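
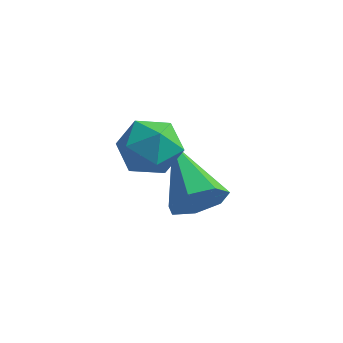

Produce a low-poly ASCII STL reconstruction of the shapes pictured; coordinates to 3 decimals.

solid 
facet normal 0.594 -0.695 -0.406
outer loop
vertex 4.609 2.414 -2.445
vertex 4.133 2.446 -3.196
vertex 4.848 2.926 -2.972
endloop
endfacet
facet normal 0.494 0.501 0.711
outer loop
vertex 4.609 2.414 -2.445
vertex 4.848 2.926 -2.972
vertex 2.827 3.974 -2.304
endloop
endfacet
facet normal 0.594 -0.695 -0.405
outer loop
vertex 4.848 2.926 -2.972
vertex 4.133 2.446 -3.196
vertex 4.549 3.076 -3.668
endloop
endfacet
facet normal 0.459 0.888 -0.006
outer loop
vertex 4.848 2.926 -2.972
vertex 4.549 3.076 -3.668
vertex 2.827 3.974 -2.304
endloop
endfacet
facet normal 0.593 -0.695 -0.406
outer loop
vertex 4.549 3.076 -3.668
vertex 4.133 2.446 -3.196
vertex 3.936 2.752 -4.009
endloop
endfacet
facet normal -0.075 0.787 -0.613
outer loop
vertex 4.549 3.076 -3.668
vertex 3.936 2.752 -4.009
vertex 2.827 3.974 -2.304
endloop
endfacet
facet normal 0.594 -0.695 -0.405
outer loop
vertex 3.936 2.752 -4.009
vertex 4.133 2.446 -3.196
vertex 3.472 2.197 -3.738
endloop
endfacet
facet normal -0.706 0.271 -0.654
outer loop
vertex 3.936 2.752 -4.009
vertex 3.472 2.197 -3.738
vertex 2.827 3.974 -2.304
endloop
endfacet
facet normal 0.594 -0.694 -0.406
outer loop
vertex 3.472 2.197 -3.738
vertex 4.133 2.446 -3.196
vertex 3.506 1.83 -3.06
endloop
endfacet
facet normal -0.958 -0.269 -0.098
outer loop
vertex 3.472 2.197 -3.738
vertex 3.506 1.83 -3.06
vertex 2.827 3.974 -2.304
endloop
endfacet
facet normal 0.594 -0.694 -0.406
outer loop
vertex 3.506 1.83 -3.06
vertex 4.133 2.446 -3.196
vertex 4.012 1.926 -2.484
endloop
endfacet
facet normal -0.643 -0.428 0.636
outer loop
vertex 3.506 1.83 -3.06
vertex 4.012 1.926 -2.484
vertex 2.827 3.974 -2.304
endloop
endfacet
facet normal 0.594 -0.694 -0.406
outer loop
vertex 4.012 1.926 -2.484
vertex 4.133 2.446 -3.196
vertex 4.609 2.414 -2.445
endloop
endfacet
facet normal 0.004 -0.085 0.996
outer loop
vertex 4.012 1.926 -2.484
vertex 4.609 2.414 -2.445
vertex 2.827 3.974 -2.304
endloop
endfacet
facet normal -0.299 0.776 0.556
outer loop
vertex 2.65 2.254 -0.427
vertex 2.639 1.688 0.357
vertex 3.444 2.169 0.119
endloop
endfacet
facet normal 0.101 0.995 0.008
outer loop
vertex 2.65 2.254 -0.427
vertex 3.444 2.169 0.119
vertex 3.518 2.169 -0.845
endloop
endfacet
facet normal -0.211 0.775 -0.595
outer loop
vertex 2.65 2.254 -0.427
vertex 3.518 2.169 -0.845
vertex 2.76 1.688 -1.203
endloop
endfacet
facet normal -0.804 0.420 -0.421
outer loop
vertex 2.65 2.254 -0.427
vertex 2.76 1.688 -1.203
vertex 2.216 1.39 -0.461
endloop
endfacet
facet normal -0.859 0.420 0.291
outer loop
vertex 2.65 2.254 -0.427
vertex 2.216 1.39 -0.461
vertex 2.639 1.688 0.357
endloop
endfacet
facet normal 0.737 0.674 0.057
outer loop
vertex 3.518 2.169 -0.845
vertex 3.444 2.169 0.119
vertex 4.044 1.55 -0.319
endloop
endfacet
facet normal 0.089 0.318 0.944
outer loop
vertex 3.444 2.169 0.119
vertex 2.639 1.688 0.357
vertex 3.5 1.252 0.423
endloop
endfacet
facet normal -0.817 -0.256 0.516
outer loop
vertex 2.639 1.688 0.357
vertex 2.216 1.39 -0.461
vertex 2.742 0.771 0.065
endloop
endfacet
facet normal -0.728 -0.255 -0.636
outer loop
vertex 2.216 1.39 -0.461
vertex 2.76 1.688 -1.203
vertex 2.816 0.771 -0.899
endloop
endfacet
facet normal 0.232 0.319 -0.919
outer loop
vertex 2.76 1.688 -1.203
vertex 3.518 2.169 -0.845
vertex 3.621 1.252 -1.137
endloop
endfacet
facet normal 0.804 -0.420 0.421
outer loop
vertex 3.61 0.686 -0.353
vertex 4.044 1.55 -0.319
vertex 3.5 1.252 0.423
endloop
endfacet
facet normal 0.211 -0.775 0.595
outer loop
vertex 3.61 0.686 -0.353
vertex 3.5 1.252 0.423
vertex 2.742 0.771 0.065
endloop
endfacet
facet normal -0.101 -0.995 -0.008
outer loop
vertex 3.61 0.686 -0.353
vertex 2.742 0.771 0.065
vertex 2.816 0.771 -0.899
endloop
endfacet
facet normal 0.299 -0.776 -0.556
outer loop
vertex 3.61 0.686 -0.353
vertex 2.816 0.771 -0.899
vertex 3.621 1.252 -1.137
endloop
endfacet
facet normal 0.859 -0.420 -0.291
outer loop
vertex 3.61 0.686 -0.353
vertex 3.621 1.252 -1.137
vertex 4.044 1.55 -0.319
endloop
endfacet
facet normal 0.728 0.255 0.636
outer loop
vertex 3.5 1.252 0.423
vertex 4.044 1.55 -0.319
vertex 3.444 2.169 0.119
endloop
endfacet
facet normal -0.232 -0.319 0.919
outer loop
vertex 2.742 0.771 0.065
vertex 3.5 1.252 0.423
vertex 2.639 1.688 0.357
endloop
endfacet
facet normal -0.737 -0.674 -0.057
outer loop
vertex 2.816 0.771 -0.899
vertex 2.742 0.771 0.065
vertex 2.216 1.39 -0.461
endloop
endfacet
facet normal -0.089 -0.318 -0.944
outer loop
vertex 3.621 1.252 -1.137
vertex 2.816 0.771 -0.899
vertex 2.76 1.688 -1.203
endloop
endfacet
facet normal 0.817 0.256 -0.516
outer loop
vertex 4.044 1.55 -0.319
vertex 3.621 1.252 -1.137
vertex 3.518 2.169 -0.845
endloop
endfacet

endsolid


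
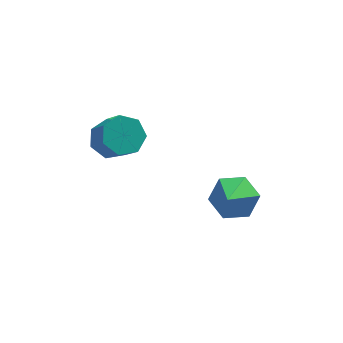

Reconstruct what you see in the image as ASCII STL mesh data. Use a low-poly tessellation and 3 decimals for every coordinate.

solid 
facet normal 0.194 0.665 -0.721
outer loop
vertex 1.811 -1.225 0.832
vertex 1.411 -1.711 0.276
vertex 0.987 -1.125 0.703
endloop
endfacet
facet normal -0.082 0.462 0.883
outer loop
vertex 1.811 -1.225 0.832
vertex 0.987 -1.125 0.703
vertex 1.029 -3.029 1.704
endloop
endfacet
facet normal 0.193 0.665 -0.721
outer loop
vertex 0.987 -1.125 0.703
vertex 1.411 -1.711 0.276
vertex 0.587 -1.612 0.147
endloop
endfacet
facet normal -0.872 0.213 0.441
outer loop
vertex 0.987 -1.125 0.703
vertex 0.587 -1.612 0.147
vertex 1.029 -3.029 1.704
endloop
endfacet
facet normal 0.193 0.665 -0.721
outer loop
vertex 0.587 -1.612 0.147
vertex 1.411 -1.711 0.276
vertex 1.011 -2.198 -0.28
endloop
endfacet
facet normal -0.856 -0.479 -0.193
outer loop
vertex 0.587 -1.612 0.147
vertex 1.011 -2.198 -0.28
vertex 1.029 -3.029 1.704
endloop
endfacet
facet normal 0.193 0.665 -0.721
outer loop
vertex 1.011 -2.198 -0.28
vertex 1.411 -1.711 0.276
vertex 1.835 -2.297 -0.151
endloop
endfacet
facet normal -0.050 -0.921 -0.385
outer loop
vertex 1.011 -2.198 -0.28
vertex 1.835 -2.297 -0.151
vertex 1.029 -3.029 1.704
endloop
endfacet
facet normal 0.194 0.665 -0.721
outer loop
vertex 1.835 -2.297 -0.151
vertex 1.411 -1.711 0.276
vertex 2.235 -1.811 0.405
endloop
endfacet
facet normal 0.739 -0.672 0.056
outer loop
vertex 1.835 -2.297 -0.151
vertex 2.235 -1.811 0.405
vertex 1.029 -3.029 1.704
endloop
endfacet
facet normal 0.194 0.665 -0.721
outer loop
vertex 2.235 -1.811 0.405
vertex 1.411 -1.711 0.276
vertex 1.811 -1.225 0.832
endloop
endfacet
facet normal 0.723 0.020 0.690
outer loop
vertex 2.235 -1.811 0.405
vertex 1.811 -1.225 0.832
vertex 1.029 -3.029 1.704
endloop
endfacet
facet normal -0.272 0.596 -0.756
outer loop
vertex -1.901 0.313 2.46
vertex -2.396 -0.202 2.232
vertex -2.498 0.363 2.714
endloop
endfacet
facet normal 0.291 0.800 0.526
outer loop
vertex -1.901 0.313 2.46
vertex -2.498 0.363 2.714
vertex -1.529 -0.503 3.496
endloop
endfacet
facet normal 0.291 0.800 0.526
outer loop
vertex -1.529 -0.503 3.496
vertex -2.498 0.363 2.714
vertex -2.126 -0.453 3.75
endloop
endfacet
facet normal 0.272 -0.596 0.756
outer loop
vertex -1.529 -0.503 3.496
vertex -2.126 -0.453 3.75
vertex -2.024 -1.018 3.268
endloop
endfacet
facet normal -0.271 0.596 -0.756
outer loop
vertex -2.498 0.363 2.714
vertex -2.396 -0.202 2.232
vertex -3.018 -0.012 2.605
endloop
endfacet
facet normal -0.536 0.559 0.633
outer loop
vertex -2.498 0.363 2.714
vertex -3.018 -0.012 2.605
vertex -2.126 -0.453 3.75
endloop
endfacet
facet normal -0.536 0.559 0.633
outer loop
vertex -2.126 -0.453 3.75
vertex -3.018 -0.012 2.605
vertex -2.646 -0.828 3.641
endloop
endfacet
facet normal 0.271 -0.596 0.756
outer loop
vertex -2.126 -0.453 3.75
vertex -2.646 -0.828 3.641
vertex -2.024 -1.018 3.268
endloop
endfacet
facet normal -0.271 0.596 -0.756
outer loop
vertex -3.018 -0.012 2.605
vertex -2.396 -0.202 2.232
vertex -3.07 -0.53 2.215
endloop
endfacet
facet normal -0.959 -0.102 0.264
outer loop
vertex -3.018 -0.012 2.605
vertex -3.07 -0.53 2.215
vertex -2.646 -0.828 3.641
endloop
endfacet
facet normal -0.959 -0.102 0.264
outer loop
vertex -2.646 -0.828 3.641
vertex -3.07 -0.53 2.215
vertex -2.698 -1.346 3.251
endloop
endfacet
facet normal 0.271 -0.596 0.756
outer loop
vertex -2.646 -0.828 3.641
vertex -2.698 -1.346 3.251
vertex -2.024 -1.018 3.268
endloop
endfacet
facet normal -0.271 0.595 -0.757
outer loop
vertex -3.07 -0.53 2.215
vertex -2.396 -0.202 2.232
vertex -2.614 -0.802 1.838
endloop
endfacet
facet normal -0.661 -0.687 -0.304
outer loop
vertex -3.07 -0.53 2.215
vertex -2.614 -0.802 1.838
vertex -2.698 -1.346 3.251
endloop
endfacet
facet normal -0.661 -0.687 -0.304
outer loop
vertex -2.698 -1.346 3.251
vertex -2.614 -0.802 1.838
vertex -2.242 -1.618 2.874
endloop
endfacet
facet normal 0.271 -0.595 0.757
outer loop
vertex -2.698 -1.346 3.251
vertex -2.242 -1.618 2.874
vertex -2.024 -1.018 3.268
endloop
endfacet
facet normal -0.271 0.595 -0.756
outer loop
vertex -2.614 -0.802 1.838
vertex -2.396 -0.202 2.232
vertex -1.994 -0.621 1.758
endloop
endfacet
facet normal 0.137 -0.754 -0.643
outer loop
vertex -2.614 -0.802 1.838
vertex -1.994 -0.621 1.758
vertex -2.242 -1.618 2.874
endloop
endfacet
facet normal 0.136 -0.754 -0.643
outer loop
vertex -2.242 -1.618 2.874
vertex -1.994 -0.621 1.758
vertex -1.622 -1.437 2.793
endloop
endfacet
facet normal 0.273 -0.595 0.756
outer loop
vertex -2.242 -1.618 2.874
vertex -1.622 -1.437 2.793
vertex -2.024 -1.018 3.268
endloop
endfacet
facet normal -0.272 0.595 -0.756
outer loop
vertex -1.994 -0.621 1.758
vertex -2.396 -0.202 2.232
vertex -1.676 -0.125 2.034
endloop
endfacet
facet normal 0.829 -0.254 -0.498
outer loop
vertex -1.994 -0.621 1.758
vertex -1.676 -0.125 2.034
vertex -1.622 -1.437 2.793
endloop
endfacet
facet normal 0.830 -0.253 -0.497
outer loop
vertex -1.622 -1.437 2.793
vertex -1.676 -0.125 2.034
vertex -1.305 -0.941 3.07
endloop
endfacet
facet normal 0.272 -0.596 0.756
outer loop
vertex -1.622 -1.437 2.793
vertex -1.305 -0.941 3.07
vertex -2.024 -1.018 3.268
endloop
endfacet
facet normal -0.272 0.596 -0.756
outer loop
vertex -1.676 -0.125 2.034
vertex -2.396 -0.202 2.232
vertex -1.901 0.313 2.46
endloop
endfacet
facet normal 0.898 0.439 0.024
outer loop
vertex -1.676 -0.125 2.034
vertex -1.901 0.313 2.46
vertex -1.305 -0.941 3.07
endloop
endfacet
facet normal 0.899 0.438 0.022
outer loop
vertex -1.305 -0.941 3.07
vertex -1.901 0.313 2.46
vertex -1.529 -0.503 3.496
endloop
endfacet
facet normal 0.272 -0.596 0.756
outer loop
vertex -1.305 -0.941 3.07
vertex -1.529 -0.503 3.496
vertex -2.024 -1.018 3.268
endloop
endfacet

endsolid


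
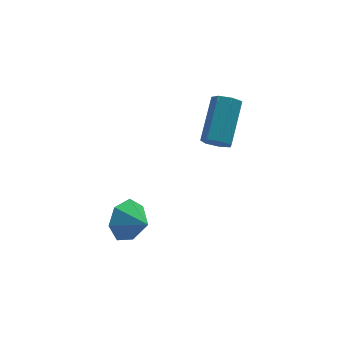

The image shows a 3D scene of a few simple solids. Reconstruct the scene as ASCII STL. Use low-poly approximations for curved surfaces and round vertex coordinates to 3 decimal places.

solid 
facet normal -0.504 -0.674 -0.541
outer loop
vertex 0.486 1.5 -1.371
vertex 0.253 1.229 -0.816
vertex -0.009 1.715 -1.178
endloop
endfacet
facet normal -0.024 0.636 -0.771
outer loop
vertex 0.486 1.5 -1.371
vertex -0.009 1.715 -1.178
vertex 1.581 2.961 -0.199
endloop
endfacet
facet normal -0.023 0.636 -0.771
outer loop
vertex 1.581 2.961 -0.199
vertex -0.009 1.715 -1.178
vertex 1.086 3.177 -0.006
endloop
endfacet
facet normal 0.505 0.673 0.540
outer loop
vertex 1.581 2.961 -0.199
vertex 1.086 3.177 -0.006
vertex 1.347 2.691 0.356
endloop
endfacet
facet normal -0.505 -0.674 -0.540
outer loop
vertex -0.009 1.715 -1.178
vertex 0.253 1.229 -0.816
vertex -0.306 1.565 -0.713
endloop
endfacet
facet normal -0.690 0.691 -0.218
outer loop
vertex -0.009 1.715 -1.178
vertex -0.306 1.565 -0.713
vertex 1.086 3.177 -0.006
endloop
endfacet
facet normal -0.690 0.691 -0.216
outer loop
vertex 1.086 3.177 -0.006
vertex -0.306 1.565 -0.713
vertex 0.789 3.026 0.46
endloop
endfacet
facet normal 0.505 0.673 0.540
outer loop
vertex 1.086 3.177 -0.006
vertex 0.789 3.026 0.46
vertex 1.347 2.691 0.356
endloop
endfacet
facet normal -0.504 -0.674 -0.540
outer loop
vertex -0.306 1.565 -0.713
vertex 0.253 1.229 -0.816
vertex -0.183 1.162 -0.325
endloop
endfacet
facet normal -0.836 0.226 0.500
outer loop
vertex -0.306 1.565 -0.713
vertex -0.183 1.162 -0.325
vertex 0.789 3.026 0.46
endloop
endfacet
facet normal -0.836 0.225 0.500
outer loop
vertex 0.789 3.026 0.46
vertex -0.183 1.162 -0.325
vertex 0.912 2.623 0.847
endloop
endfacet
facet normal 0.505 0.673 0.540
outer loop
vertex 0.789 3.026 0.46
vertex 0.912 2.623 0.847
vertex 1.347 2.691 0.356
endloop
endfacet
facet normal -0.505 -0.673 -0.540
outer loop
vertex -0.183 1.162 -0.325
vertex 0.253 1.229 -0.816
vertex 0.268 0.809 -0.307
endloop
endfacet
facet normal -0.354 -0.409 0.841
outer loop
vertex -0.183 1.162 -0.325
vertex 0.268 0.809 -0.307
vertex 0.912 2.623 0.847
endloop
endfacet
facet normal -0.353 -0.410 0.841
outer loop
vertex 0.912 2.623 0.847
vertex 0.268 0.809 -0.307
vertex 1.363 2.271 0.865
endloop
endfacet
facet normal 0.504 0.674 0.540
outer loop
vertex 0.912 2.623 0.847
vertex 1.363 2.271 0.865
vertex 1.347 2.691 0.356
endloop
endfacet
facet normal -0.505 -0.673 -0.541
outer loop
vertex 0.268 0.809 -0.307
vertex 0.253 1.229 -0.816
vertex 0.708 0.773 -0.673
endloop
endfacet
facet normal 0.396 -0.736 0.549
outer loop
vertex 0.268 0.809 -0.307
vertex 0.708 0.773 -0.673
vertex 1.363 2.271 0.865
endloop
endfacet
facet normal 0.395 -0.736 0.549
outer loop
vertex 1.363 2.271 0.865
vertex 0.708 0.773 -0.673
vertex 1.803 2.235 0.5
endloop
endfacet
facet normal 0.503 0.674 0.540
outer loop
vertex 1.363 2.271 0.865
vertex 1.803 2.235 0.5
vertex 1.347 2.691 0.356
endloop
endfacet
facet normal -0.505 -0.673 -0.541
outer loop
vertex 0.708 0.773 -0.673
vertex 0.253 1.229 -0.816
vertex 0.804 1.081 -1.146
endloop
endfacet
facet normal 0.847 -0.507 -0.158
outer loop
vertex 0.708 0.773 -0.673
vertex 0.804 1.081 -1.146
vertex 1.803 2.235 0.5
endloop
endfacet
facet normal 0.847 -0.508 -0.158
outer loop
vertex 1.803 2.235 0.5
vertex 0.804 1.081 -1.146
vertex 1.899 2.542 0.026
endloop
endfacet
facet normal 0.504 0.675 0.539
outer loop
vertex 1.803 2.235 0.5
vertex 1.899 2.542 0.026
vertex 1.347 2.691 0.356
endloop
endfacet
facet normal -0.505 -0.673 -0.541
outer loop
vertex 0.804 1.081 -1.146
vertex 0.253 1.229 -0.816
vertex 0.486 1.5 -1.371
endloop
endfacet
facet normal 0.660 0.102 -0.744
outer loop
vertex 0.804 1.081 -1.146
vertex 0.486 1.5 -1.371
vertex 1.899 2.542 0.026
endloop
endfacet
facet normal 0.660 0.102 -0.744
outer loop
vertex 1.899 2.542 0.026
vertex 0.486 1.5 -1.371
vertex 1.581 2.961 -0.199
endloop
endfacet
facet normal 0.505 0.673 0.540
outer loop
vertex 1.899 2.542 0.026
vertex 1.581 2.961 -0.199
vertex 1.347 2.691 0.356
endloop
endfacet
facet normal -0.431 0.808 -0.403
outer loop
vertex -3.182 0.436 -4.207
vertex -3.938 0.365 -3.541
vertex -3.069 0.871 -3.455
endloop
endfacet
facet normal 0.972 -0.235 -0.010
outer loop
vertex -3.182 0.436 -4.207
vertex -3.069 0.871 -3.455
vertex -3.422 -0.605 -3.059
endloop
endfacet
facet normal -0.431 0.808 -0.403
outer loop
vertex -3.069 0.871 -3.455
vertex -3.938 0.365 -3.541
vertex -3.61 0.925 -2.768
endloop
endfacet
facet normal 0.785 -0.021 0.620
outer loop
vertex -3.069 0.871 -3.455
vertex -3.61 0.925 -2.768
vertex -3.422 -0.605 -3.059
endloop
endfacet
facet normal -0.430 0.808 -0.403
outer loop
vertex -3.61 0.925 -2.768
vertex -3.938 0.365 -3.541
vertex -4.399 0.557 -2.663
endloop
endfacet
facet normal 0.203 -0.159 0.966
outer loop
vertex -3.61 0.925 -2.768
vertex -4.399 0.557 -2.663
vertex -3.422 -0.605 -3.059
endloop
endfacet
facet normal -0.431 0.808 -0.403
outer loop
vertex -4.399 0.557 -2.663
vertex -3.938 0.365 -3.541
vertex -4.84 0.044 -3.22
endloop
endfacet
facet normal -0.337 -0.545 0.768
outer loop
vertex -4.399 0.557 -2.663
vertex -4.84 0.044 -3.22
vertex -3.422 -0.605 -3.059
endloop
endfacet
facet normal -0.431 0.808 -0.402
outer loop
vertex -4.84 0.044 -3.22
vertex -3.938 0.365 -3.541
vertex -4.603 -0.227 -4.019
endloop
endfacet
facet normal -0.426 -0.888 0.175
outer loop
vertex -4.84 0.044 -3.22
vertex -4.603 -0.227 -4.019
vertex -3.422 -0.605 -3.059
endloop
endfacet
facet normal -0.430 0.808 -0.403
outer loop
vertex -4.603 -0.227 -4.019
vertex -3.938 0.365 -3.541
vertex -3.865 -0.053 -4.458
endloop
endfacet
facet normal 0.001 -0.930 -0.367
outer loop
vertex -4.603 -0.227 -4.019
vertex -3.865 -0.053 -4.458
vertex -3.422 -0.605 -3.059
endloop
endfacet
facet normal -0.430 0.808 -0.403
outer loop
vertex -3.865 -0.053 -4.458
vertex -3.938 0.365 -3.541
vertex -3.182 0.436 -4.207
endloop
endfacet
facet normal 0.623 -0.640 -0.450
outer loop
vertex -3.865 -0.053 -4.458
vertex -3.182 0.436 -4.207
vertex -3.422 -0.605 -3.059
endloop
endfacet

endsolid


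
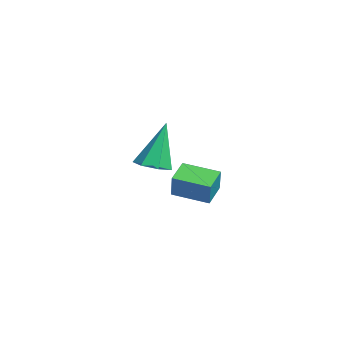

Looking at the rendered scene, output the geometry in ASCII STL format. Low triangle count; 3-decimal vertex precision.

solid 
facet normal 0.200 -0.263 -0.944
outer loop
vertex -1.432 3.475 2.771
vertex -1.817 2.884 2.854
vertex -2.03 3.524 2.631
endloop
endfacet
facet normal 0.066 0.996 0.068
outer loop
vertex -1.432 3.475 2.771
vertex -2.03 3.524 2.631
vertex -2.203 3.396 4.686
endloop
endfacet
facet normal 0.200 -0.263 -0.944
outer loop
vertex -2.03 3.524 2.631
vertex -1.817 2.884 2.854
vertex -2.467 3.091 2.659
endloop
endfacet
facet normal -0.704 0.710 -0.015
outer loop
vertex -2.03 3.524 2.631
vertex -2.467 3.091 2.659
vertex -2.203 3.396 4.686
endloop
endfacet
facet normal 0.199 -0.265 -0.944
outer loop
vertex -2.467 3.091 2.659
vertex -1.817 2.884 2.854
vertex -2.415 2.503 2.835
endloop
endfacet
facet normal -0.990 -0.047 0.136
outer loop
vertex -2.467 3.091 2.659
vertex -2.415 2.503 2.835
vertex -2.203 3.396 4.686
endloop
endfacet
facet normal 0.198 -0.264 -0.944
outer loop
vertex -2.415 2.503 2.835
vertex -1.817 2.884 2.854
vertex -1.912 2.202 3.025
endloop
endfacet
facet normal -0.577 -0.708 0.407
outer loop
vertex -2.415 2.503 2.835
vertex -1.912 2.202 3.025
vertex -2.203 3.396 4.686
endloop
endfacet
facet normal 0.200 -0.264 -0.943
outer loop
vertex -1.912 2.202 3.025
vertex -1.817 2.884 2.854
vertex -1.338 2.415 3.087
endloop
endfacet
facet normal 0.223 -0.773 0.594
outer loop
vertex -1.912 2.202 3.025
vertex -1.338 2.415 3.087
vertex -2.203 3.396 4.686
endloop
endfacet
facet normal 0.201 -0.264 -0.943
outer loop
vertex -1.338 2.415 3.087
vertex -1.817 2.884 2.854
vertex -1.124 2.982 2.974
endloop
endfacet
facet normal 0.808 -0.194 0.556
outer loop
vertex -1.338 2.415 3.087
vertex -1.124 2.982 2.974
vertex -2.203 3.396 4.686
endloop
endfacet
facet normal 0.201 -0.263 -0.944
outer loop
vertex -1.124 2.982 2.974
vertex -1.817 2.884 2.854
vertex -1.432 3.475 2.771
endloop
endfacet
facet normal 0.738 0.593 0.322
outer loop
vertex -1.124 2.982 2.974
vertex -1.432 3.475 2.771
vertex -2.203 3.396 4.686
endloop
endfacet
facet normal -0.811 0.479 0.337
outer loop
vertex 1.679 3.392 4.427
vertex 2.268 4.533 4.223
vertex 1.33 3.416 3.554
endloop
endfacet
facet normal -0.452 -0.878 0.157
outer loop
vertex 2.092 2.967 3.237
vertex 1.679 3.392 4.427
vertex 1.33 3.416 3.554
endloop
endfacet
facet normal -0.811 0.478 0.338
outer loop
vertex 1.33 3.416 3.554
vertex 2.268 4.533 4.223
vertex 1.919 4.558 3.35
endloop
endfacet
facet normal -0.371 0.026 -0.928
outer loop
vertex 1.919 4.558 3.35
vertex 2.092 2.967 3.237
vertex 1.33 3.416 3.554
endloop
endfacet
facet normal 0.371 -0.026 0.928
outer loop
vertex 1.679 3.392 4.427
vertex 3.03 4.084 3.906
vertex 2.268 4.533 4.223
endloop
endfacet
facet normal -0.453 -0.878 0.156
outer loop
vertex 2.441 2.942 4.11
vertex 1.679 3.392 4.427
vertex 2.092 2.967 3.237
endloop
endfacet
facet normal 0.371 -0.026 0.928
outer loop
vertex 2.441 2.942 4.11
vertex 3.03 4.084 3.906
vertex 1.679 3.392 4.427
endloop
endfacet
facet normal 0.453 0.878 -0.156
outer loop
vertex 2.268 4.533 4.223
vertex 3.03 4.084 3.906
vertex 1.919 4.558 3.35
endloop
endfacet
facet normal -0.371 0.026 -0.928
outer loop
vertex 2.681 4.108 3.033
vertex 2.092 2.967 3.237
vertex 1.919 4.558 3.35
endloop
endfacet
facet normal 0.453 0.878 -0.157
outer loop
vertex 1.919 4.558 3.35
vertex 3.03 4.084 3.906
vertex 2.681 4.108 3.033
endloop
endfacet
facet normal 0.810 -0.479 -0.338
outer loop
vertex 2.681 4.108 3.033
vertex 2.441 2.942 4.11
vertex 2.092 2.967 3.237
endloop
endfacet
facet normal 0.811 -0.478 -0.337
outer loop
vertex 3.03 4.084 3.906
vertex 2.441 2.942 4.11
vertex 2.681 4.108 3.033
endloop
endfacet

endsolid


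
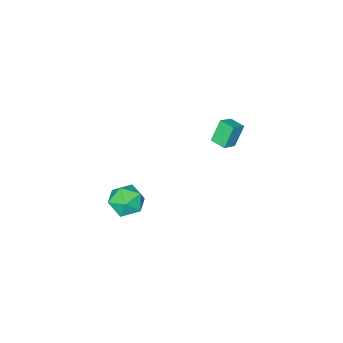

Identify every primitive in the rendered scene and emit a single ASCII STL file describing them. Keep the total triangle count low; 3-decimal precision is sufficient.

solid 
facet normal 0.120 0.381 0.917
outer loop
vertex 2.636 3.965 2.401
vertex 3.253 3.165 2.653
vertex 3.663 4.029 2.24
endloop
endfacet
facet normal 0.013 0.899 0.438
outer loop
vertex 2.636 3.965 2.401
vertex 3.663 4.029 2.24
vertex 3.001 4.388 1.522
endloop
endfacet
facet normal -0.615 0.779 0.119
outer loop
vertex 2.636 3.965 2.401
vertex 3.001 4.388 1.522
vertex 2.182 3.746 1.49
endloop
endfacet
facet normal -0.896 0.188 0.402
outer loop
vertex 2.636 3.965 2.401
vertex 2.182 3.746 1.49
vertex 2.337 2.991 2.189
endloop
endfacet
facet normal -0.442 -0.059 0.895
outer loop
vertex 2.636 3.965 2.401
vertex 2.337 2.991 2.189
vertex 3.253 3.165 2.653
endloop
endfacet
facet normal 0.524 0.850 -0.058
outer loop
vertex 3.001 4.388 1.522
vertex 3.663 4.029 2.24
vertex 3.843 3.849 1.231
endloop
endfacet
facet normal 0.697 0.012 0.717
outer loop
vertex 3.663 4.029 2.24
vertex 3.253 3.165 2.653
vertex 3.998 3.094 1.93
endloop
endfacet
facet normal -0.212 -0.700 0.682
outer loop
vertex 3.253 3.165 2.653
vertex 2.337 2.991 2.189
vertex 3.179 2.452 1.898
endloop
endfacet
facet normal -0.947 -0.301 -0.115
outer loop
vertex 2.337 2.991 2.189
vertex 2.182 3.746 1.49
vertex 2.517 2.811 1.18
endloop
endfacet
facet normal -0.492 0.656 -0.572
outer loop
vertex 2.182 3.746 1.49
vertex 3.001 4.388 1.522
vertex 2.927 3.675 0.767
endloop
endfacet
facet normal 0.896 -0.188 -0.402
outer loop
vertex 3.544 2.875 1.019
vertex 3.843 3.849 1.231
vertex 3.998 3.094 1.93
endloop
endfacet
facet normal 0.615 -0.779 -0.119
outer loop
vertex 3.544 2.875 1.019
vertex 3.998 3.094 1.93
vertex 3.179 2.452 1.898
endloop
endfacet
facet normal -0.013 -0.899 -0.438
outer loop
vertex 3.544 2.875 1.019
vertex 3.179 2.452 1.898
vertex 2.517 2.811 1.18
endloop
endfacet
facet normal -0.120 -0.381 -0.917
outer loop
vertex 3.544 2.875 1.019
vertex 2.517 2.811 1.18
vertex 2.927 3.675 0.767
endloop
endfacet
facet normal 0.442 0.059 -0.895
outer loop
vertex 3.544 2.875 1.019
vertex 2.927 3.675 0.767
vertex 3.843 3.849 1.231
endloop
endfacet
facet normal 0.947 0.301 0.115
outer loop
vertex 3.998 3.094 1.93
vertex 3.843 3.849 1.231
vertex 3.663 4.029 2.24
endloop
endfacet
facet normal 0.492 -0.656 0.572
outer loop
vertex 3.179 2.452 1.898
vertex 3.998 3.094 1.93
vertex 3.253 3.165 2.653
endloop
endfacet
facet normal -0.524 -0.850 0.058
outer loop
vertex 2.517 2.811 1.18
vertex 3.179 2.452 1.898
vertex 2.337 2.991 2.189
endloop
endfacet
facet normal -0.697 -0.012 -0.717
outer loop
vertex 2.927 3.675 0.767
vertex 2.517 2.811 1.18
vertex 2.182 3.746 1.49
endloop
endfacet
facet normal 0.212 0.700 -0.682
outer loop
vertex 3.843 3.849 1.231
vertex 2.927 3.675 0.767
vertex 3.001 4.388 1.522
endloop
endfacet
facet normal -0.881 -0.085 -0.465
outer loop
vertex -4.342 3.031 3.311
vertex -4.414 3.937 3.282
vertex -3.695 3.043 2.081
endloop
endfacet
facet normal 0.079 -0.996 0.032
outer loop
vertex -2.866 3.123 2.518
vertex -4.342 3.031 3.311
vertex -3.695 3.043 2.081
endloop
endfacet
facet normal -0.881 -0.085 -0.465
outer loop
vertex -3.695 3.043 2.081
vertex -4.414 3.937 3.282
vertex -3.767 3.949 2.052
endloop
endfacet
facet normal 0.466 0.009 -0.885
outer loop
vertex -3.767 3.949 2.052
vertex -2.866 3.123 2.518
vertex -3.695 3.043 2.081
endloop
endfacet
facet normal -0.466 -0.009 0.885
outer loop
vertex -4.342 3.031 3.311
vertex -3.585 4.017 3.719
vertex -4.414 3.937 3.282
endloop
endfacet
facet normal 0.079 -0.996 0.032
outer loop
vertex -3.513 3.111 3.748
vertex -4.342 3.031 3.311
vertex -2.866 3.123 2.518
endloop
endfacet
facet normal -0.466 -0.009 0.885
outer loop
vertex -3.513 3.111 3.748
vertex -3.585 4.017 3.719
vertex -4.342 3.031 3.311
endloop
endfacet
facet normal -0.079 0.996 -0.032
outer loop
vertex -4.414 3.937 3.282
vertex -3.585 4.017 3.719
vertex -3.767 3.949 2.052
endloop
endfacet
facet normal 0.466 0.009 -0.885
outer loop
vertex -2.938 4.029 2.489
vertex -2.866 3.123 2.518
vertex -3.767 3.949 2.052
endloop
endfacet
facet normal -0.079 0.996 -0.032
outer loop
vertex -3.767 3.949 2.052
vertex -3.585 4.017 3.719
vertex -2.938 4.029 2.489
endloop
endfacet
facet normal 0.881 0.085 0.465
outer loop
vertex -2.938 4.029 2.489
vertex -3.513 3.111 3.748
vertex -2.866 3.123 2.518
endloop
endfacet
facet normal 0.881 0.085 0.465
outer loop
vertex -3.585 4.017 3.719
vertex -3.513 3.111 3.748
vertex -2.938 4.029 2.489
endloop
endfacet

endsolid


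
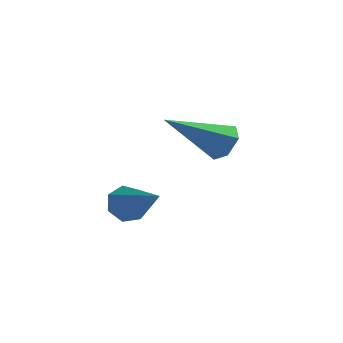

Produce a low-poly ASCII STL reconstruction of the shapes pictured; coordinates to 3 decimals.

solid 
facet normal -0.738 0.462 -0.492
outer loop
vertex 0.82 -2.643 -2.913
vertex 0.442 -2.685 -2.386
vertex 0.852 -2.209 -2.554
endloop
endfacet
facet normal 0.860 0.286 -0.422
outer loop
vertex 0.82 -2.643 -2.913
vertex 0.852 -2.209 -2.554
vertex 1.838 -3.555 -1.454
endloop
endfacet
facet normal -0.737 0.461 -0.493
outer loop
vertex 0.852 -2.209 -2.554
vertex 0.442 -2.685 -2.386
vertex 0.575 -2.133 -2.069
endloop
endfacet
facet normal 0.660 0.702 0.267
outer loop
vertex 0.852 -2.209 -2.554
vertex 0.575 -2.133 -2.069
vertex 1.838 -3.555 -1.454
endloop
endfacet
facet normal -0.738 0.461 -0.493
outer loop
vertex 0.575 -2.133 -2.069
vertex 0.442 -2.685 -2.386
vertex 0.198 -2.473 -1.822
endloop
endfacet
facet normal 0.127 0.487 0.864
outer loop
vertex 0.575 -2.133 -2.069
vertex 0.198 -2.473 -1.822
vertex 1.838 -3.555 -1.454
endloop
endfacet
facet normal -0.738 0.461 -0.493
outer loop
vertex 0.198 -2.473 -1.822
vertex 0.442 -2.685 -2.386
vertex 0.005 -2.972 -2.0
endloop
endfacet
facet normal -0.337 -0.198 0.920
outer loop
vertex 0.198 -2.473 -1.822
vertex 0.005 -2.972 -2.0
vertex 1.838 -3.555 -1.454
endloop
endfacet
facet normal -0.738 0.460 -0.494
outer loop
vertex 0.005 -2.972 -2.0
vertex 0.442 -2.685 -2.386
vertex 0.142 -3.255 -2.468
endloop
endfacet
facet normal -0.383 -0.836 0.393
outer loop
vertex 0.005 -2.972 -2.0
vertex 0.142 -3.255 -2.468
vertex 1.838 -3.555 -1.454
endloop
endfacet
facet normal -0.739 0.460 -0.492
outer loop
vertex 0.142 -3.255 -2.468
vertex 0.442 -2.685 -2.386
vertex 0.504 -3.109 -2.875
endloop
endfacet
facet normal 0.023 -0.947 -0.319
outer loop
vertex 0.142 -3.255 -2.468
vertex 0.504 -3.109 -2.875
vertex 1.838 -3.555 -1.454
endloop
endfacet
facet normal -0.738 0.460 -0.493
outer loop
vertex 0.504 -3.109 -2.875
vertex 0.442 -2.685 -2.386
vertex 0.82 -2.643 -2.913
endloop
endfacet
facet normal 0.578 -0.447 -0.683
outer loop
vertex 0.504 -3.109 -2.875
vertex 0.82 -2.643 -2.913
vertex 1.838 -3.555 -1.454
endloop
endfacet
facet normal 0.626 0.573 -0.530
outer loop
vertex 2.461 0.285 -0.659
vertex 1.936 0.53 -1.014
vertex 2.135 0.841 -0.443
endloop
endfacet
facet normal 0.426 -0.099 0.899
outer loop
vertex 2.461 0.285 -0.659
vertex 2.135 0.841 -0.443
vertex 0.604 -0.69 0.114
endloop
endfacet
facet normal 0.625 0.573 -0.530
outer loop
vertex 2.135 0.841 -0.443
vertex 1.936 0.53 -1.014
vertex 1.609 1.086 -0.799
endloop
endfacet
facet normal -0.272 0.557 0.785
outer loop
vertex 2.135 0.841 -0.443
vertex 1.609 1.086 -0.799
vertex 0.604 -0.69 0.114
endloop
endfacet
facet normal 0.625 0.573 -0.530
outer loop
vertex 1.609 1.086 -0.799
vertex 1.936 0.53 -1.014
vertex 1.41 0.775 -1.37
endloop
endfacet
facet normal -0.864 0.503 0.027
outer loop
vertex 1.609 1.086 -0.799
vertex 1.41 0.775 -1.37
vertex 0.604 -0.69 0.114
endloop
endfacet
facet normal 0.625 0.573 -0.530
outer loop
vertex 1.41 0.775 -1.37
vertex 1.936 0.53 -1.014
vertex 1.737 0.219 -1.585
endloop
endfacet
facet normal -0.759 -0.208 -0.617
outer loop
vertex 1.41 0.775 -1.37
vertex 1.737 0.219 -1.585
vertex 0.604 -0.69 0.114
endloop
endfacet
facet normal 0.625 0.573 -0.530
outer loop
vertex 1.737 0.219 -1.585
vertex 1.936 0.53 -1.014
vertex 2.263 -0.026 -1.23
endloop
endfacet
facet normal -0.062 -0.862 -0.503
outer loop
vertex 1.737 0.219 -1.585
vertex 2.263 -0.026 -1.23
vertex 0.604 -0.69 0.114
endloop
endfacet
facet normal 0.625 0.573 -0.529
outer loop
vertex 2.263 -0.026 -1.23
vertex 1.936 0.53 -1.014
vertex 2.461 0.285 -0.659
endloop
endfacet
facet normal 0.531 -0.808 0.256
outer loop
vertex 2.263 -0.026 -1.23
vertex 2.461 0.285 -0.659
vertex 0.604 -0.69 0.114
endloop
endfacet

endsolid


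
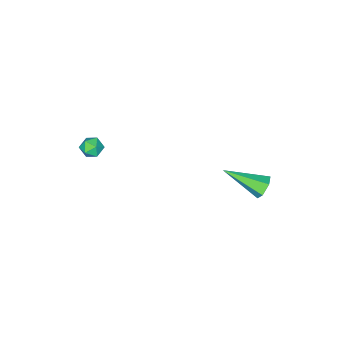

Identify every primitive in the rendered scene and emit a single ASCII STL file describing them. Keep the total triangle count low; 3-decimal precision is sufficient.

solid 
facet normal -0.934 0.233 0.271
outer loop
vertex 1.094 -2.306 1.085
vertex 0.905 -2.904 0.948
vertex 1.112 -2.76 1.538
endloop
endfacet
facet normal -0.459 0.618 0.638
outer loop
vertex 1.094 -2.306 1.085
vertex 1.112 -2.76 1.538
vertex 1.596 -2.344 1.483
endloop
endfacet
facet normal -0.061 0.983 0.171
outer loop
vertex 1.094 -2.306 1.085
vertex 1.596 -2.344 1.483
vertex 1.69 -2.23 0.859
endloop
endfacet
facet normal -0.290 0.824 -0.487
outer loop
vertex 1.094 -2.306 1.085
vertex 1.69 -2.23 0.859
vertex 1.263 -2.576 0.528
endloop
endfacet
facet normal -0.830 0.360 -0.426
outer loop
vertex 1.094 -2.306 1.085
vertex 1.263 -2.576 0.528
vertex 0.905 -2.904 0.948
endloop
endfacet
facet normal -0.032 0.167 0.985
outer loop
vertex 1.596 -2.344 1.483
vertex 1.112 -2.76 1.538
vertex 1.717 -2.964 1.592
endloop
endfacet
facet normal -0.799 -0.456 0.392
outer loop
vertex 1.112 -2.76 1.538
vertex 0.905 -2.904 0.948
vertex 1.29 -3.31 1.261
endloop
endfacet
facet normal -0.630 -0.252 -0.734
outer loop
vertex 0.905 -2.904 0.948
vertex 1.263 -2.576 0.528
vertex 1.384 -3.196 0.637
endloop
endfacet
facet normal 0.242 0.498 -0.833
outer loop
vertex 1.263 -2.576 0.528
vertex 1.69 -2.23 0.859
vertex 1.868 -2.78 0.582
endloop
endfacet
facet normal 0.611 0.757 0.230
outer loop
vertex 1.69 -2.23 0.859
vertex 1.596 -2.344 1.483
vertex 2.075 -2.636 1.172
endloop
endfacet
facet normal 0.290 -0.824 0.487
outer loop
vertex 1.886 -3.234 1.035
vertex 1.717 -2.964 1.592
vertex 1.29 -3.31 1.261
endloop
endfacet
facet normal 0.061 -0.983 -0.171
outer loop
vertex 1.886 -3.234 1.035
vertex 1.29 -3.31 1.261
vertex 1.384 -3.196 0.637
endloop
endfacet
facet normal 0.459 -0.618 -0.638
outer loop
vertex 1.886 -3.234 1.035
vertex 1.384 -3.196 0.637
vertex 1.868 -2.78 0.582
endloop
endfacet
facet normal 0.934 -0.233 -0.271
outer loop
vertex 1.886 -3.234 1.035
vertex 1.868 -2.78 0.582
vertex 2.075 -2.636 1.172
endloop
endfacet
facet normal 0.830 -0.360 0.426
outer loop
vertex 1.886 -3.234 1.035
vertex 2.075 -2.636 1.172
vertex 1.717 -2.964 1.592
endloop
endfacet
facet normal -0.242 -0.498 0.833
outer loop
vertex 1.29 -3.31 1.261
vertex 1.717 -2.964 1.592
vertex 1.112 -2.76 1.538
endloop
endfacet
facet normal -0.611 -0.757 -0.230
outer loop
vertex 1.384 -3.196 0.637
vertex 1.29 -3.31 1.261
vertex 0.905 -2.904 0.948
endloop
endfacet
facet normal 0.032 -0.167 -0.985
outer loop
vertex 1.868 -2.78 0.582
vertex 1.384 -3.196 0.637
vertex 1.263 -2.576 0.528
endloop
endfacet
facet normal 0.799 0.456 -0.392
outer loop
vertex 2.075 -2.636 1.172
vertex 1.868 -2.78 0.582
vertex 1.69 -2.23 0.859
endloop
endfacet
facet normal 0.630 0.252 0.734
outer loop
vertex 1.717 -2.964 1.592
vertex 2.075 -2.636 1.172
vertex 1.596 -2.344 1.483
endloop
endfacet
facet normal -0.447 0.785 -0.428
outer loop
vertex -2.386 4.264 -1.08
vertex -2.87 4.24 -0.618
vertex -2.322 4.611 -0.51
endloop
endfacet
facet normal 0.974 0.127 -0.187
outer loop
vertex -2.386 4.264 -1.08
vertex -2.322 4.611 -0.51
vertex -1.89 2.52 0.318
endloop
endfacet
facet normal -0.447 0.785 -0.428
outer loop
vertex -2.322 4.611 -0.51
vertex -2.87 4.24 -0.618
vertex -2.806 4.587 -0.048
endloop
endfacet
facet normal 0.624 0.396 0.674
outer loop
vertex -2.322 4.611 -0.51
vertex -2.806 4.587 -0.048
vertex -1.89 2.52 0.318
endloop
endfacet
facet normal -0.448 0.785 -0.428
outer loop
vertex -2.806 4.587 -0.048
vertex -2.87 4.24 -0.618
vertex -3.354 4.216 -0.155
endloop
endfacet
facet normal -0.235 0.068 0.970
outer loop
vertex -2.806 4.587 -0.048
vertex -3.354 4.216 -0.155
vertex -1.89 2.52 0.318
endloop
endfacet
facet normal -0.447 0.786 -0.427
outer loop
vertex -3.354 4.216 -0.155
vertex -2.87 4.24 -0.618
vertex -3.418 3.87 -0.725
endloop
endfacet
facet normal -0.745 -0.530 0.405
outer loop
vertex -3.354 4.216 -0.155
vertex -3.418 3.87 -0.725
vertex -1.89 2.52 0.318
endloop
endfacet
facet normal -0.447 0.786 -0.427
outer loop
vertex -3.418 3.87 -0.725
vertex -2.87 4.24 -0.618
vertex -2.934 3.894 -1.188
endloop
endfacet
facet normal -0.395 -0.798 -0.454
outer loop
vertex -3.418 3.87 -0.725
vertex -2.934 3.894 -1.188
vertex -1.89 2.52 0.318
endloop
endfacet
facet normal -0.447 0.786 -0.427
outer loop
vertex -2.934 3.894 -1.188
vertex -2.87 4.24 -0.618
vertex -2.386 4.264 -1.08
endloop
endfacet
facet normal 0.465 -0.469 -0.751
outer loop
vertex -2.934 3.894 -1.188
vertex -2.386 4.264 -1.08
vertex -1.89 2.52 0.318
endloop
endfacet

endsolid


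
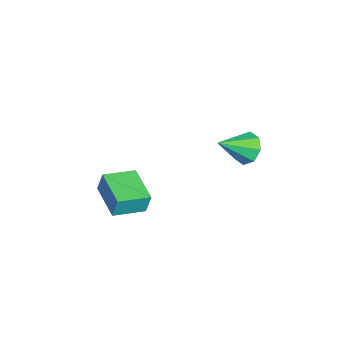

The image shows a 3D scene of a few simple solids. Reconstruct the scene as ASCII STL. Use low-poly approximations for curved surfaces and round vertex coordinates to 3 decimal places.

solid 
facet normal -0.917 -0.375 0.135
outer loop
vertex -0.081 -2.421 -1.967
vertex -0.816 -0.75 -2.322
vertex -0.143 -2.707 -3.182
endloop
endfacet
facet normal 0.395 -0.898 0.191
outer loop
vertex 1.856 -1.89 -3.478
vertex -0.081 -2.421 -1.967
vertex -0.143 -2.707 -3.182
endloop
endfacet
facet normal -0.917 -0.375 0.136
outer loop
vertex -0.143 -2.707 -3.182
vertex -0.816 -0.75 -2.322
vertex -0.879 -1.036 -3.537
endloop
endfacet
facet normal -0.050 -0.229 -0.972
outer loop
vertex -0.879 -1.036 -3.537
vertex 1.856 -1.89 -3.478
vertex -0.143 -2.707 -3.182
endloop
endfacet
facet normal 0.050 0.229 0.972
outer loop
vertex -0.081 -2.421 -1.967
vertex 1.183 0.067 -2.618
vertex -0.816 -0.75 -2.322
endloop
endfacet
facet normal 0.395 -0.898 0.191
outer loop
vertex 1.919 -1.604 -2.263
vertex -0.081 -2.421 -1.967
vertex 1.856 -1.89 -3.478
endloop
endfacet
facet normal 0.050 0.229 0.972
outer loop
vertex 1.919 -1.604 -2.263
vertex 1.183 0.067 -2.618
vertex -0.081 -2.421 -1.967
endloop
endfacet
facet normal -0.395 0.898 -0.191
outer loop
vertex -0.816 -0.75 -2.322
vertex 1.183 0.067 -2.618
vertex -0.879 -1.036 -3.537
endloop
endfacet
facet normal -0.050 -0.229 -0.972
outer loop
vertex 1.121 -0.219 -3.833
vertex 1.856 -1.89 -3.478
vertex -0.879 -1.036 -3.537
endloop
endfacet
facet normal -0.395 0.898 -0.191
outer loop
vertex -0.879 -1.036 -3.537
vertex 1.183 0.067 -2.618
vertex 1.121 -0.219 -3.833
endloop
endfacet
facet normal 0.917 0.375 -0.136
outer loop
vertex 1.121 -0.219 -3.833
vertex 1.919 -1.604 -2.263
vertex 1.856 -1.89 -3.478
endloop
endfacet
facet normal 0.917 0.375 -0.135
outer loop
vertex 1.183 0.067 -2.618
vertex 1.919 -1.604 -2.263
vertex 1.121 -0.219 -3.833
endloop
endfacet
facet normal -0.382 0.727 -0.570
outer loop
vertex 4.078 5.021 3.149
vertex 3.193 4.696 3.328
vertex 3.78 5.331 3.744
endloop
endfacet
facet normal 0.914 0.196 0.356
outer loop
vertex 4.078 5.021 3.149
vertex 3.78 5.331 3.744
vertex 3.947 3.264 4.452
endloop
endfacet
facet normal -0.382 0.727 -0.571
outer loop
vertex 3.78 5.331 3.744
vertex 3.193 4.696 3.328
vertex 3.138 5.27 4.096
endloop
endfacet
facet normal 0.431 0.323 0.842
outer loop
vertex 3.78 5.331 3.744
vertex 3.138 5.27 4.096
vertex 3.947 3.264 4.452
endloop
endfacet
facet normal -0.383 0.727 -0.571
outer loop
vertex 3.138 5.27 4.096
vertex 3.193 4.696 3.328
vertex 2.528 4.872 3.998
endloop
endfacet
facet normal -0.213 0.087 0.973
outer loop
vertex 3.138 5.27 4.096
vertex 2.528 4.872 3.998
vertex 3.947 3.264 4.452
endloop
endfacet
facet normal -0.382 0.727 -0.570
outer loop
vertex 2.528 4.872 3.998
vertex 3.193 4.696 3.328
vertex 2.308 4.371 3.507
endloop
endfacet
facet normal -0.640 -0.376 0.670
outer loop
vertex 2.528 4.872 3.998
vertex 2.308 4.371 3.507
vertex 3.947 3.264 4.452
endloop
endfacet
facet normal -0.382 0.726 -0.571
outer loop
vertex 2.308 4.371 3.507
vertex 3.193 4.696 3.328
vertex 2.606 4.06 2.912
endloop
endfacet
facet normal -0.600 -0.792 0.113
outer loop
vertex 2.308 4.371 3.507
vertex 2.606 4.06 2.912
vertex 3.947 3.264 4.452
endloop
endfacet
facet normal -0.383 0.727 -0.570
outer loop
vertex 2.606 4.06 2.912
vertex 3.193 4.696 3.328
vertex 3.248 4.122 2.56
endloop
endfacet
facet normal -0.116 -0.920 -0.374
outer loop
vertex 2.606 4.06 2.912
vertex 3.248 4.122 2.56
vertex 3.947 3.264 4.452
endloop
endfacet
facet normal -0.383 0.727 -0.571
outer loop
vertex 3.248 4.122 2.56
vertex 3.193 4.696 3.328
vertex 3.858 4.52 2.658
endloop
endfacet
facet normal 0.527 -0.684 -0.505
outer loop
vertex 3.248 4.122 2.56
vertex 3.858 4.52 2.658
vertex 3.947 3.264 4.452
endloop
endfacet
facet normal -0.382 0.727 -0.570
outer loop
vertex 3.858 4.52 2.658
vertex 3.193 4.696 3.328
vertex 4.078 5.021 3.149
endloop
endfacet
facet normal 0.954 -0.221 -0.202
outer loop
vertex 3.858 4.52 2.658
vertex 4.078 5.021 3.149
vertex 3.947 3.264 4.452
endloop
endfacet

endsolid


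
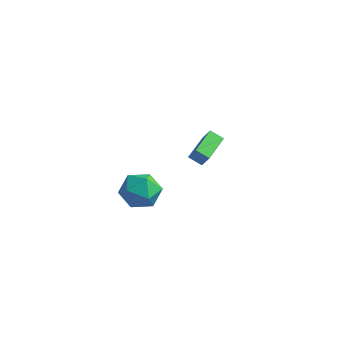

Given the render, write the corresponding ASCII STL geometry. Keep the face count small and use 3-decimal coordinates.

solid 
facet normal -0.190 0.381 0.905
outer loop
vertex 3.195 -2.265 2.356
vertex 2.554 -3.146 2.592
vertex 3.643 -3.169 2.83
endloop
endfacet
facet normal 0.456 0.580 0.675
outer loop
vertex 3.195 -2.265 2.356
vertex 3.643 -3.169 2.83
vertex 4.185 -2.642 2.011
endloop
endfacet
facet normal 0.373 0.926 0.057
outer loop
vertex 3.195 -2.265 2.356
vertex 4.185 -2.642 2.011
vertex 3.432 -2.293 1.267
endloop
endfacet
facet normal -0.324 0.941 -0.095
outer loop
vertex 3.195 -2.265 2.356
vertex 3.432 -2.293 1.267
vertex 2.424 -2.604 1.627
endloop
endfacet
facet normal -0.672 0.604 0.430
outer loop
vertex 3.195 -2.265 2.356
vertex 2.424 -2.604 1.627
vertex 2.554 -3.146 2.592
endloop
endfacet
facet normal 0.837 -0.011 0.547
outer loop
vertex 4.185 -2.642 2.011
vertex 3.643 -3.169 2.83
vertex 4.156 -3.756 2.033
endloop
endfacet
facet normal -0.208 -0.333 0.920
outer loop
vertex 3.643 -3.169 2.83
vertex 2.554 -3.146 2.592
vertex 3.148 -4.067 2.393
endloop
endfacet
facet normal -0.988 0.029 0.149
outer loop
vertex 2.554 -3.146 2.592
vertex 2.424 -2.604 1.627
vertex 2.395 -3.718 1.649
endloop
endfacet
facet normal -0.427 0.575 -0.698
outer loop
vertex 2.424 -2.604 1.627
vertex 3.432 -2.293 1.267
vertex 2.937 -3.191 0.83
endloop
endfacet
facet normal 0.702 0.550 -0.452
outer loop
vertex 3.432 -2.293 1.267
vertex 4.185 -2.642 2.011
vertex 4.026 -3.214 1.068
endloop
endfacet
facet normal 0.324 -0.941 0.095
outer loop
vertex 3.385 -4.095 1.304
vertex 4.156 -3.756 2.033
vertex 3.148 -4.067 2.393
endloop
endfacet
facet normal -0.373 -0.926 -0.057
outer loop
vertex 3.385 -4.095 1.304
vertex 3.148 -4.067 2.393
vertex 2.395 -3.718 1.649
endloop
endfacet
facet normal -0.456 -0.580 -0.675
outer loop
vertex 3.385 -4.095 1.304
vertex 2.395 -3.718 1.649
vertex 2.937 -3.191 0.83
endloop
endfacet
facet normal 0.190 -0.381 -0.905
outer loop
vertex 3.385 -4.095 1.304
vertex 2.937 -3.191 0.83
vertex 4.026 -3.214 1.068
endloop
endfacet
facet normal 0.672 -0.604 -0.430
outer loop
vertex 3.385 -4.095 1.304
vertex 4.026 -3.214 1.068
vertex 4.156 -3.756 2.033
endloop
endfacet
facet normal 0.427 -0.575 0.698
outer loop
vertex 3.148 -4.067 2.393
vertex 4.156 -3.756 2.033
vertex 3.643 -3.169 2.83
endloop
endfacet
facet normal -0.702 -0.550 0.452
outer loop
vertex 2.395 -3.718 1.649
vertex 3.148 -4.067 2.393
vertex 2.554 -3.146 2.592
endloop
endfacet
facet normal -0.837 0.011 -0.547
outer loop
vertex 2.937 -3.191 0.83
vertex 2.395 -3.718 1.649
vertex 2.424 -2.604 1.627
endloop
endfacet
facet normal 0.208 0.333 -0.920
outer loop
vertex 4.026 -3.214 1.068
vertex 2.937 -3.191 0.83
vertex 3.432 -2.293 1.267
endloop
endfacet
facet normal 0.988 -0.029 -0.149
outer loop
vertex 4.156 -3.756 2.033
vertex 4.026 -3.214 1.068
vertex 4.185 -2.642 2.011
endloop
endfacet
facet normal -0.840 -0.208 0.501
outer loop
vertex 2.95 2.006 1.228
vertex 2.669 3.746 1.479
vertex 2.494 2.041 0.477
endloop
endfacet
facet normal 0.158 -0.977 -0.142
outer loop
vertex 3.191 2.214 0.061
vertex 2.95 2.006 1.228
vertex 2.494 2.041 0.477
endloop
endfacet
facet normal -0.840 -0.208 0.501
outer loop
vertex 2.494 2.041 0.477
vertex 2.669 3.746 1.479
vertex 2.212 3.781 0.728
endloop
endfacet
facet normal -0.519 0.039 -0.854
outer loop
vertex 2.212 3.781 0.728
vertex 3.191 2.214 0.061
vertex 2.494 2.041 0.477
endloop
endfacet
facet normal 0.519 -0.039 0.854
outer loop
vertex 2.95 2.006 1.228
vertex 3.366 3.919 1.063
vertex 2.669 3.746 1.479
endloop
endfacet
facet normal 0.158 -0.977 -0.142
outer loop
vertex 3.648 2.179 0.812
vertex 2.95 2.006 1.228
vertex 3.191 2.214 0.061
endloop
endfacet
facet normal 0.519 -0.039 0.854
outer loop
vertex 3.648 2.179 0.812
vertex 3.366 3.919 1.063
vertex 2.95 2.006 1.228
endloop
endfacet
facet normal -0.158 0.977 0.142
outer loop
vertex 2.669 3.746 1.479
vertex 3.366 3.919 1.063
vertex 2.212 3.781 0.728
endloop
endfacet
facet normal -0.519 0.039 -0.854
outer loop
vertex 2.91 3.954 0.312
vertex 3.191 2.214 0.061
vertex 2.212 3.781 0.728
endloop
endfacet
facet normal -0.158 0.977 0.141
outer loop
vertex 2.212 3.781 0.728
vertex 3.366 3.919 1.063
vertex 2.91 3.954 0.312
endloop
endfacet
facet normal 0.840 0.208 -0.501
outer loop
vertex 2.91 3.954 0.312
vertex 3.648 2.179 0.812
vertex 3.191 2.214 0.061
endloop
endfacet
facet normal 0.840 0.208 -0.501
outer loop
vertex 3.366 3.919 1.063
vertex 3.648 2.179 0.812
vertex 2.91 3.954 0.312
endloop
endfacet

endsolid


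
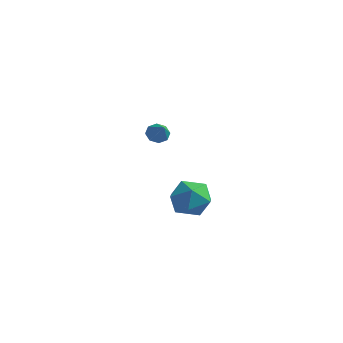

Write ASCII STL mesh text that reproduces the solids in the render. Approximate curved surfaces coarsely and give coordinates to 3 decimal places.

solid 
facet normal -0.624 0.465 -0.628
outer loop
vertex -1.819 2.796 2.197
vertex -2.194 2.356 2.244
vertex -2.109 2.854 2.528
endloop
endfacet
facet normal 0.642 0.617 0.455
outer loop
vertex -1.819 2.796 2.197
vertex -2.109 2.854 2.528
vertex -1.426 1.784 3.016
endloop
endfacet
facet normal -0.625 0.465 -0.628
outer loop
vertex -2.109 2.854 2.528
vertex -2.194 2.356 2.244
vertex -2.448 2.621 2.693
endloop
endfacet
facet normal 0.106 0.468 0.878
outer loop
vertex -2.109 2.854 2.528
vertex -2.448 2.621 2.693
vertex -1.426 1.784 3.016
endloop
endfacet
facet normal -0.624 0.466 -0.628
outer loop
vertex -2.448 2.621 2.693
vertex -2.194 2.356 2.244
vertex -2.639 2.232 2.594
endloop
endfacet
facet normal -0.350 -0.066 0.935
outer loop
vertex -2.448 2.621 2.693
vertex -2.639 2.232 2.594
vertex -1.426 1.784 3.016
endloop
endfacet
facet normal -0.624 0.466 -0.628
outer loop
vertex -2.639 2.232 2.594
vertex -2.194 2.356 2.244
vertex -2.569 1.916 2.29
endloop
endfacet
facet normal -0.452 -0.668 0.591
outer loop
vertex -2.639 2.232 2.594
vertex -2.569 1.916 2.29
vertex -1.426 1.784 3.016
endloop
endfacet
facet normal -0.623 0.465 -0.629
outer loop
vertex -2.569 1.916 2.29
vertex -2.194 2.356 2.244
vertex -2.278 1.858 1.959
endloop
endfacet
facet normal -0.144 -0.988 0.047
outer loop
vertex -2.569 1.916 2.29
vertex -2.278 1.858 1.959
vertex -1.426 1.784 3.016
endloop
endfacet
facet normal -0.624 0.465 -0.628
outer loop
vertex -2.278 1.858 1.959
vertex -2.194 2.356 2.244
vertex -1.939 2.092 1.795
endloop
endfacet
facet normal 0.395 -0.837 -0.377
outer loop
vertex -2.278 1.858 1.959
vertex -1.939 2.092 1.795
vertex -1.426 1.784 3.016
endloop
endfacet
facet normal -0.624 0.466 -0.628
outer loop
vertex -1.939 2.092 1.795
vertex -2.194 2.356 2.244
vertex -1.748 2.48 1.893
endloop
endfacet
facet normal 0.847 -0.308 -0.433
outer loop
vertex -1.939 2.092 1.795
vertex -1.748 2.48 1.893
vertex -1.426 1.784 3.016
endloop
endfacet
facet normal -0.624 0.465 -0.629
outer loop
vertex -1.748 2.48 1.893
vertex -2.194 2.356 2.244
vertex -1.819 2.796 2.197
endloop
endfacet
facet normal 0.951 0.298 -0.088
outer loop
vertex -1.748 2.48 1.893
vertex -1.819 2.796 2.197
vertex -1.426 1.784 3.016
endloop
endfacet
facet normal 0.120 0.059 0.991
outer loop
vertex 3.944 -2.601 2.799
vertex 3.078 -3.123 2.935
vertex 3.966 -3.619 2.857
endloop
endfacet
facet normal 0.751 0.054 0.658
outer loop
vertex 3.944 -2.601 2.799
vertex 3.966 -3.619 2.857
vertex 4.538 -3.135 2.165
endloop
endfacet
facet normal 0.767 0.607 0.207
outer loop
vertex 3.944 -2.601 2.799
vertex 4.538 -3.135 2.165
vertex 4.003 -2.34 1.815
endloop
endfacet
facet normal 0.146 0.954 0.262
outer loop
vertex 3.944 -2.601 2.799
vertex 4.003 -2.34 1.815
vertex 3.101 -2.333 2.291
endloop
endfacet
facet normal -0.254 0.616 0.746
outer loop
vertex 3.944 -2.601 2.799
vertex 3.101 -2.333 2.291
vertex 3.078 -3.123 2.935
endloop
endfacet
facet normal 0.792 -0.546 0.273
outer loop
vertex 4.538 -3.135 2.165
vertex 3.966 -3.619 2.857
vertex 4.039 -3.987 1.909
endloop
endfacet
facet normal -0.229 -0.537 0.812
outer loop
vertex 3.966 -3.619 2.857
vertex 3.078 -3.123 2.935
vertex 3.137 -3.98 2.385
endloop
endfacet
facet normal -0.834 0.363 0.416
outer loop
vertex 3.078 -3.123 2.935
vertex 3.101 -2.333 2.291
vertex 2.602 -3.185 2.035
endloop
endfacet
facet normal -0.187 0.911 -0.368
outer loop
vertex 3.101 -2.333 2.291
vertex 4.003 -2.34 1.815
vertex 3.174 -2.701 1.343
endloop
endfacet
facet normal 0.818 0.349 -0.457
outer loop
vertex 4.003 -2.34 1.815
vertex 4.538 -3.135 2.165
vertex 4.062 -3.197 1.265
endloop
endfacet
facet normal -0.146 -0.954 -0.262
outer loop
vertex 3.196 -3.719 1.401
vertex 4.039 -3.987 1.909
vertex 3.137 -3.98 2.385
endloop
endfacet
facet normal -0.767 -0.607 -0.207
outer loop
vertex 3.196 -3.719 1.401
vertex 3.137 -3.98 2.385
vertex 2.602 -3.185 2.035
endloop
endfacet
facet normal -0.751 -0.054 -0.658
outer loop
vertex 3.196 -3.719 1.401
vertex 2.602 -3.185 2.035
vertex 3.174 -2.701 1.343
endloop
endfacet
facet normal -0.120 -0.059 -0.991
outer loop
vertex 3.196 -3.719 1.401
vertex 3.174 -2.701 1.343
vertex 4.062 -3.197 1.265
endloop
endfacet
facet normal 0.254 -0.616 -0.746
outer loop
vertex 3.196 -3.719 1.401
vertex 4.062 -3.197 1.265
vertex 4.039 -3.987 1.909
endloop
endfacet
facet normal 0.187 -0.911 0.368
outer loop
vertex 3.137 -3.98 2.385
vertex 4.039 -3.987 1.909
vertex 3.966 -3.619 2.857
endloop
endfacet
facet normal -0.818 -0.349 0.457
outer loop
vertex 2.602 -3.185 2.035
vertex 3.137 -3.98 2.385
vertex 3.078 -3.123 2.935
endloop
endfacet
facet normal -0.792 0.546 -0.273
outer loop
vertex 3.174 -2.701 1.343
vertex 2.602 -3.185 2.035
vertex 3.101 -2.333 2.291
endloop
endfacet
facet normal 0.229 0.537 -0.812
outer loop
vertex 4.062 -3.197 1.265
vertex 3.174 -2.701 1.343
vertex 4.003 -2.34 1.815
endloop
endfacet
facet normal 0.834 -0.363 -0.416
outer loop
vertex 4.039 -3.987 1.909
vertex 4.062 -3.197 1.265
vertex 4.538 -3.135 2.165
endloop
endfacet

endsolid


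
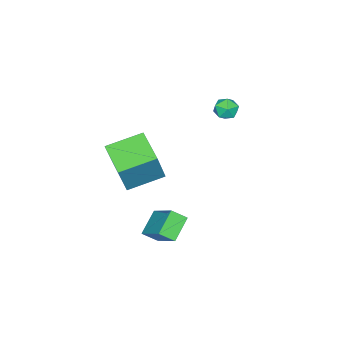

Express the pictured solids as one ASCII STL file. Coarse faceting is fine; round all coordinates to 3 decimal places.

solid 
facet normal -0.591 -0.370 0.717
outer loop
vertex -4.179 -2.346 2.706
vertex -3.778 -2.871 2.766
vertex -3.672 -2.329 3.133
endloop
endfacet
facet normal -0.612 0.343 0.713
outer loop
vertex -4.179 -2.346 2.706
vertex -3.672 -2.329 3.133
vertex -3.809 -1.799 2.76
endloop
endfacet
facet normal -0.830 0.555 0.065
outer loop
vertex -4.179 -2.346 2.706
vertex -3.809 -1.799 2.76
vertex -3.999 -2.013 2.163
endloop
endfacet
facet normal -0.943 -0.029 -0.330
outer loop
vertex -4.179 -2.346 2.706
vertex -3.999 -2.013 2.163
vertex -3.98 -2.675 2.166
endloop
endfacet
facet normal -0.797 -0.600 0.072
outer loop
vertex -4.179 -2.346 2.706
vertex -3.98 -2.675 2.166
vertex -3.778 -2.871 2.766
endloop
endfacet
facet normal 0.051 0.584 0.810
outer loop
vertex -3.809 -1.799 2.76
vertex -3.672 -2.329 3.133
vertex -3.18 -1.985 2.854
endloop
endfacet
facet normal 0.086 -0.570 0.817
outer loop
vertex -3.672 -2.329 3.133
vertex -3.778 -2.871 2.766
vertex -3.161 -2.647 2.857
endloop
endfacet
facet normal -0.245 -0.943 -0.225
outer loop
vertex -3.778 -2.871 2.766
vertex -3.98 -2.675 2.166
vertex -3.351 -2.861 2.26
endloop
endfacet
facet normal -0.484 -0.018 -0.875
outer loop
vertex -3.98 -2.675 2.166
vertex -3.999 -2.013 2.163
vertex -3.488 -2.331 1.887
endloop
endfacet
facet normal -0.301 0.924 -0.236
outer loop
vertex -3.999 -2.013 2.163
vertex -3.809 -1.799 2.76
vertex -3.382 -1.789 2.254
endloop
endfacet
facet normal 0.943 0.029 0.330
outer loop
vertex -2.981 -2.314 2.314
vertex -3.18 -1.985 2.854
vertex -3.161 -2.647 2.857
endloop
endfacet
facet normal 0.830 -0.555 -0.065
outer loop
vertex -2.981 -2.314 2.314
vertex -3.161 -2.647 2.857
vertex -3.351 -2.861 2.26
endloop
endfacet
facet normal 0.612 -0.343 -0.713
outer loop
vertex -2.981 -2.314 2.314
vertex -3.351 -2.861 2.26
vertex -3.488 -2.331 1.887
endloop
endfacet
facet normal 0.591 0.370 -0.717
outer loop
vertex -2.981 -2.314 2.314
vertex -3.488 -2.331 1.887
vertex -3.382 -1.789 2.254
endloop
endfacet
facet normal 0.797 0.600 -0.072
outer loop
vertex -2.981 -2.314 2.314
vertex -3.382 -1.789 2.254
vertex -3.18 -1.985 2.854
endloop
endfacet
facet normal 0.484 0.018 0.875
outer loop
vertex -3.161 -2.647 2.857
vertex -3.18 -1.985 2.854
vertex -3.672 -2.329 3.133
endloop
endfacet
facet normal 0.301 -0.924 0.236
outer loop
vertex -3.351 -2.861 2.26
vertex -3.161 -2.647 2.857
vertex -3.778 -2.871 2.766
endloop
endfacet
facet normal -0.051 -0.584 -0.810
outer loop
vertex -3.488 -2.331 1.887
vertex -3.351 -2.861 2.26
vertex -3.98 -2.675 2.166
endloop
endfacet
facet normal -0.086 0.570 -0.817
outer loop
vertex -3.382 -1.789 2.254
vertex -3.488 -2.331 1.887
vertex -3.999 -2.013 2.163
endloop
endfacet
facet normal 0.245 0.943 0.225
outer loop
vertex -3.18 -1.985 2.854
vertex -3.382 -1.789 2.254
vertex -3.809 -1.799 2.76
endloop
endfacet
facet normal -0.535 -0.794 0.289
outer loop
vertex 1.97 -5.014 2.398
vertex 0.615 -3.914 2.913
vertex 1.18 -5.14 0.587
endloop
endfacet
facet normal 0.745 -0.604 -0.283
outer loop
vertex 2.105 -3.766 0.087
vertex 1.97 -5.014 2.398
vertex 1.18 -5.14 0.587
endloop
endfacet
facet normal -0.535 -0.794 0.289
outer loop
vertex 1.18 -5.14 0.587
vertex 0.615 -3.914 2.913
vertex -0.176 -4.04 1.102
endloop
endfacet
facet normal -0.399 -0.064 -0.915
outer loop
vertex -0.176 -4.04 1.102
vertex 2.105 -3.766 0.087
vertex 1.18 -5.14 0.587
endloop
endfacet
facet normal 0.399 0.064 0.915
outer loop
vertex 1.97 -5.014 2.398
vertex 1.54 -2.54 2.413
vertex 0.615 -3.914 2.913
endloop
endfacet
facet normal 0.744 -0.605 -0.283
outer loop
vertex 2.896 -3.64 1.898
vertex 1.97 -5.014 2.398
vertex 2.105 -3.766 0.087
endloop
endfacet
facet normal 0.399 0.064 0.915
outer loop
vertex 2.896 -3.64 1.898
vertex 1.54 -2.54 2.413
vertex 1.97 -5.014 2.398
endloop
endfacet
facet normal -0.745 0.604 0.283
outer loop
vertex 0.615 -3.914 2.913
vertex 1.54 -2.54 2.413
vertex -0.176 -4.04 1.102
endloop
endfacet
facet normal -0.399 -0.064 -0.915
outer loop
vertex 0.75 -2.666 0.602
vertex 2.105 -3.766 0.087
vertex -0.176 -4.04 1.102
endloop
endfacet
facet normal -0.745 0.605 0.283
outer loop
vertex -0.176 -4.04 1.102
vertex 1.54 -2.54 2.413
vertex 0.75 -2.666 0.602
endloop
endfacet
facet normal 0.535 0.794 -0.289
outer loop
vertex 0.75 -2.666 0.602
vertex 2.896 -3.64 1.898
vertex 2.105 -3.766 0.087
endloop
endfacet
facet normal 0.535 0.794 -0.289
outer loop
vertex 1.54 -2.54 2.413
vertex 2.896 -3.64 1.898
vertex 0.75 -2.666 0.602
endloop
endfacet
facet normal -0.435 0.709 -0.555
outer loop
vertex 1.778 -0.82 -0.611
vertex 2.869 -0.728 -1.348
vertex 1.066 -2.216 -1.838
endloop
endfacet
facet normal -0.827 -0.069 0.559
outer loop
vertex 1.431 -2.812 -1.372
vertex 1.778 -0.82 -0.611
vertex 1.066 -2.216 -1.838
endloop
endfacet
facet normal -0.435 0.709 -0.555
outer loop
vertex 1.066 -2.216 -1.838
vertex 2.869 -0.728 -1.348
vertex 2.157 -2.124 -2.575
endloop
endfacet
facet normal -0.358 -0.701 -0.617
outer loop
vertex 2.157 -2.124 -2.575
vertex 1.431 -2.812 -1.372
vertex 1.066 -2.216 -1.838
endloop
endfacet
facet normal 0.358 0.701 0.617
outer loop
vertex 1.778 -0.82 -0.611
vertex 3.234 -1.324 -0.882
vertex 2.869 -0.728 -1.348
endloop
endfacet
facet normal -0.827 -0.069 0.559
outer loop
vertex 2.143 -1.416 -0.145
vertex 1.778 -0.82 -0.611
vertex 1.431 -2.812 -1.372
endloop
endfacet
facet normal 0.358 0.701 0.617
outer loop
vertex 2.143 -1.416 -0.145
vertex 3.234 -1.324 -0.882
vertex 1.778 -0.82 -0.611
endloop
endfacet
facet normal 0.827 0.069 -0.559
outer loop
vertex 2.869 -0.728 -1.348
vertex 3.234 -1.324 -0.882
vertex 2.157 -2.124 -2.575
endloop
endfacet
facet normal -0.358 -0.701 -0.617
outer loop
vertex 2.522 -2.72 -2.109
vertex 1.431 -2.812 -1.372
vertex 2.157 -2.124 -2.575
endloop
endfacet
facet normal 0.827 0.069 -0.559
outer loop
vertex 2.157 -2.124 -2.575
vertex 3.234 -1.324 -0.882
vertex 2.522 -2.72 -2.109
endloop
endfacet
facet normal 0.435 -0.709 0.555
outer loop
vertex 2.522 -2.72 -2.109
vertex 2.143 -1.416 -0.145
vertex 1.431 -2.812 -1.372
endloop
endfacet
facet normal 0.435 -0.709 0.555
outer loop
vertex 3.234 -1.324 -0.882
vertex 2.143 -1.416 -0.145
vertex 2.522 -2.72 -2.109
endloop
endfacet

endsolid


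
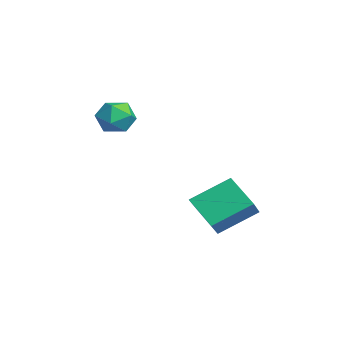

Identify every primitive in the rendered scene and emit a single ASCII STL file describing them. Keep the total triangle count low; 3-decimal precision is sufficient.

solid 
facet normal -0.719 0.291 0.631
outer loop
vertex -3.095 -3.642 0.692
vertex -2.914 -4.158 1.136
vertex -2.611 -3.525 1.19
endloop
endfacet
facet normal -0.469 0.845 0.257
outer loop
vertex -3.095 -3.642 0.692
vertex -2.611 -3.525 1.19
vertex -2.514 -3.273 0.538
endloop
endfacet
facet normal -0.562 0.702 -0.437
outer loop
vertex -3.095 -3.642 0.692
vertex -2.514 -3.273 0.538
vertex -2.758 -3.752 0.082
endloop
endfacet
facet normal -0.869 0.060 -0.491
outer loop
vertex -3.095 -3.642 0.692
vertex -2.758 -3.752 0.082
vertex -3.005 -4.299 0.452
endloop
endfacet
facet normal -0.966 -0.194 0.169
outer loop
vertex -3.095 -3.642 0.692
vertex -3.005 -4.299 0.452
vertex -2.914 -4.158 1.136
endloop
endfacet
facet normal 0.231 0.895 0.380
outer loop
vertex -2.514 -3.273 0.538
vertex -2.611 -3.525 1.19
vertex -1.975 -3.561 0.888
endloop
endfacet
facet normal -0.174 -0.001 0.985
outer loop
vertex -2.611 -3.525 1.19
vertex -2.914 -4.158 1.136
vertex -2.222 -4.108 1.258
endloop
endfacet
facet normal -0.573 -0.784 0.238
outer loop
vertex -2.914 -4.158 1.136
vertex -3.005 -4.299 0.452
vertex -2.466 -4.587 0.802
endloop
endfacet
facet normal -0.415 -0.374 -0.830
outer loop
vertex -3.005 -4.299 0.452
vertex -2.758 -3.752 0.082
vertex -2.369 -4.335 0.15
endloop
endfacet
facet normal 0.083 0.665 -0.743
outer loop
vertex -2.758 -3.752 0.082
vertex -2.514 -3.273 0.538
vertex -2.066 -3.702 0.204
endloop
endfacet
facet normal 0.869 -0.060 0.491
outer loop
vertex -1.885 -4.218 0.648
vertex -1.975 -3.561 0.888
vertex -2.222 -4.108 1.258
endloop
endfacet
facet normal 0.562 -0.702 0.437
outer loop
vertex -1.885 -4.218 0.648
vertex -2.222 -4.108 1.258
vertex -2.466 -4.587 0.802
endloop
endfacet
facet normal 0.469 -0.845 -0.257
outer loop
vertex -1.885 -4.218 0.648
vertex -2.466 -4.587 0.802
vertex -2.369 -4.335 0.15
endloop
endfacet
facet normal 0.719 -0.291 -0.631
outer loop
vertex -1.885 -4.218 0.648
vertex -2.369 -4.335 0.15
vertex -2.066 -3.702 0.204
endloop
endfacet
facet normal 0.966 0.194 -0.169
outer loop
vertex -1.885 -4.218 0.648
vertex -2.066 -3.702 0.204
vertex -1.975 -3.561 0.888
endloop
endfacet
facet normal 0.415 0.374 0.830
outer loop
vertex -2.222 -4.108 1.258
vertex -1.975 -3.561 0.888
vertex -2.611 -3.525 1.19
endloop
endfacet
facet normal -0.083 -0.665 0.743
outer loop
vertex -2.466 -4.587 0.802
vertex -2.222 -4.108 1.258
vertex -2.914 -4.158 1.136
endloop
endfacet
facet normal -0.231 -0.895 -0.380
outer loop
vertex -2.369 -4.335 0.15
vertex -2.466 -4.587 0.802
vertex -3.005 -4.299 0.452
endloop
endfacet
facet normal 0.174 0.001 -0.985
outer loop
vertex -2.066 -3.702 0.204
vertex -2.369 -4.335 0.15
vertex -2.758 -3.752 0.082
endloop
endfacet
facet normal 0.573 0.784 -0.238
outer loop
vertex -1.975 -3.561 0.888
vertex -2.066 -3.702 0.204
vertex -2.514 -3.273 0.538
endloop
endfacet
facet normal -0.674 0.368 -0.640
outer loop
vertex 0.273 -2.135 -2.214
vertex 0.256 -0.868 -1.469
vertex 1.189 -1.702 -2.93
endloop
endfacet
facet normal 0.011 -0.862 -0.507
outer loop
vertex 1.904 -2.092 -2.251
vertex 0.273 -2.135 -2.214
vertex 1.189 -1.702 -2.93
endloop
endfacet
facet normal -0.674 0.368 -0.641
outer loop
vertex 1.189 -1.702 -2.93
vertex 0.256 -0.868 -1.469
vertex 1.172 -0.435 -2.184
endloop
endfacet
facet normal 0.738 0.350 -0.577
outer loop
vertex 1.172 -0.435 -2.184
vertex 1.904 -2.092 -2.251
vertex 1.189 -1.702 -2.93
endloop
endfacet
facet normal -0.738 -0.349 0.577
outer loop
vertex 0.273 -2.135 -2.214
vertex 0.971 -1.258 -0.79
vertex 0.256 -0.868 -1.469
endloop
endfacet
facet normal 0.011 -0.862 -0.507
outer loop
vertex 0.988 -2.525 -1.536
vertex 0.273 -2.135 -2.214
vertex 1.904 -2.092 -2.251
endloop
endfacet
facet normal -0.738 -0.350 0.577
outer loop
vertex 0.988 -2.525 -1.536
vertex 0.971 -1.258 -0.79
vertex 0.273 -2.135 -2.214
endloop
endfacet
facet normal -0.012 0.862 0.507
outer loop
vertex 0.256 -0.868 -1.469
vertex 0.971 -1.258 -0.79
vertex 1.172 -0.435 -2.184
endloop
endfacet
facet normal 0.738 0.349 -0.577
outer loop
vertex 1.887 -0.825 -1.506
vertex 1.904 -2.092 -2.251
vertex 1.172 -0.435 -2.184
endloop
endfacet
facet normal -0.011 0.862 0.507
outer loop
vertex 1.172 -0.435 -2.184
vertex 0.971 -1.258 -0.79
vertex 1.887 -0.825 -1.506
endloop
endfacet
facet normal 0.674 -0.368 0.641
outer loop
vertex 1.887 -0.825 -1.506
vertex 0.988 -2.525 -1.536
vertex 1.904 -2.092 -2.251
endloop
endfacet
facet normal 0.674 -0.368 0.640
outer loop
vertex 0.971 -1.258 -0.79
vertex 0.988 -2.525 -1.536
vertex 1.887 -0.825 -1.506
endloop
endfacet

endsolid


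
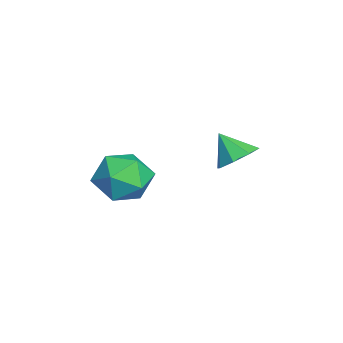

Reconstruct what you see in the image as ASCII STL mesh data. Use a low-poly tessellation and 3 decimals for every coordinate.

solid 
facet normal 0.389 0.535 -0.750
outer loop
vertex 0.134 3.752 -0.527
vertex -0.649 3.932 -0.805
vertex -0.105 4.296 -0.263
endloop
endfacet
facet normal 0.506 -0.187 0.842
outer loop
vertex 0.134 3.752 -0.527
vertex -0.105 4.296 -0.263
vertex -1.131 3.268 0.125
endloop
endfacet
facet normal 0.389 0.535 -0.750
outer loop
vertex -0.105 4.296 -0.263
vertex -0.649 3.932 -0.805
vertex -0.662 4.627 -0.316
endloop
endfacet
facet normal 0.077 0.283 0.956
outer loop
vertex -0.105 4.296 -0.263
vertex -0.662 4.627 -0.316
vertex -1.131 3.268 0.125
endloop
endfacet
facet normal 0.390 0.535 -0.750
outer loop
vertex -0.662 4.627 -0.316
vertex -0.649 3.932 -0.805
vertex -1.212 4.551 -0.656
endloop
endfacet
facet normal -0.518 0.421 0.745
outer loop
vertex -0.662 4.627 -0.316
vertex -1.212 4.551 -0.656
vertex -1.131 3.268 0.125
endloop
endfacet
facet normal 0.389 0.535 -0.750
outer loop
vertex -1.212 4.551 -0.656
vertex -0.649 3.932 -0.805
vertex -1.432 4.112 -1.083
endloop
endfacet
facet normal -0.932 0.144 0.333
outer loop
vertex -1.212 4.551 -0.656
vertex -1.432 4.112 -1.083
vertex -1.131 3.268 0.125
endloop
endfacet
facet normal 0.389 0.534 -0.750
outer loop
vertex -1.432 4.112 -1.083
vertex -0.649 3.932 -0.805
vertex -1.193 3.567 -1.347
endloop
endfacet
facet normal -0.922 -0.385 -0.039
outer loop
vertex -1.432 4.112 -1.083
vertex -1.193 3.567 -1.347
vertex -1.131 3.268 0.125
endloop
endfacet
facet normal 0.389 0.535 -0.750
outer loop
vertex -1.193 3.567 -1.347
vertex -0.649 3.932 -0.805
vertex -0.635 3.236 -1.294
endloop
endfacet
facet normal -0.493 -0.856 -0.153
outer loop
vertex -1.193 3.567 -1.347
vertex -0.635 3.236 -1.294
vertex -1.131 3.268 0.125
endloop
endfacet
facet normal 0.389 0.535 -0.750
outer loop
vertex -0.635 3.236 -1.294
vertex -0.649 3.932 -0.805
vertex -0.086 3.313 -0.954
endloop
endfacet
facet normal 0.103 -0.993 0.058
outer loop
vertex -0.635 3.236 -1.294
vertex -0.086 3.313 -0.954
vertex -1.131 3.268 0.125
endloop
endfacet
facet normal 0.389 0.535 -0.750
outer loop
vertex -0.086 3.313 -0.954
vertex -0.649 3.932 -0.805
vertex 0.134 3.752 -0.527
endloop
endfacet
facet normal 0.516 -0.716 0.470
outer loop
vertex -0.086 3.313 -0.954
vertex 0.134 3.752 -0.527
vertex -1.131 3.268 0.125
endloop
endfacet
facet normal -0.300 0.084 0.950
outer loop
vertex 1.376 0.63 0.237
vertex 0.312 0.451 -0.083
vertex 0.969 -0.418 0.201
endloop
endfacet
facet normal 0.366 -0.173 0.914
outer loop
vertex 1.376 0.63 0.237
vertex 0.969 -0.418 0.201
vertex 2.008 -0.205 -0.174
endloop
endfacet
facet normal 0.767 0.303 0.565
outer loop
vertex 1.376 0.63 0.237
vertex 2.008 -0.205 -0.174
vertex 1.993 0.795 -0.689
endloop
endfacet
facet normal 0.351 0.853 0.386
outer loop
vertex 1.376 0.63 0.237
vertex 1.993 0.795 -0.689
vertex 0.945 1.201 -0.632
endloop
endfacet
facet normal -0.309 0.718 0.624
outer loop
vertex 1.376 0.63 0.237
vertex 0.945 1.201 -0.632
vertex 0.312 0.451 -0.083
endloop
endfacet
facet normal 0.349 -0.774 0.529
outer loop
vertex 2.008 -0.205 -0.174
vertex 0.969 -0.418 0.201
vertex 1.335 -0.901 -0.748
endloop
endfacet
facet normal -0.727 -0.358 0.586
outer loop
vertex 0.969 -0.418 0.201
vertex 0.312 0.451 -0.083
vertex 0.287 -0.495 -0.691
endloop
endfacet
facet normal -0.741 0.669 0.059
outer loop
vertex 0.312 0.451 -0.083
vertex 0.945 1.201 -0.632
vertex 0.272 0.505 -1.206
endloop
endfacet
facet normal 0.326 0.887 -0.326
outer loop
vertex 0.945 1.201 -0.632
vertex 1.993 0.795 -0.689
vertex 1.311 0.718 -1.581
endloop
endfacet
facet normal 0.999 -0.003 -0.036
outer loop
vertex 1.993 0.795 -0.689
vertex 2.008 -0.205 -0.174
vertex 1.968 -0.151 -1.297
endloop
endfacet
facet normal -0.351 -0.853 -0.386
outer loop
vertex 0.904 -0.33 -1.617
vertex 1.335 -0.901 -0.748
vertex 0.287 -0.495 -0.691
endloop
endfacet
facet normal -0.767 -0.303 -0.565
outer loop
vertex 0.904 -0.33 -1.617
vertex 0.287 -0.495 -0.691
vertex 0.272 0.505 -1.206
endloop
endfacet
facet normal -0.366 0.173 -0.914
outer loop
vertex 0.904 -0.33 -1.617
vertex 0.272 0.505 -1.206
vertex 1.311 0.718 -1.581
endloop
endfacet
facet normal 0.300 -0.084 -0.950
outer loop
vertex 0.904 -0.33 -1.617
vertex 1.311 0.718 -1.581
vertex 1.968 -0.151 -1.297
endloop
endfacet
facet normal 0.309 -0.718 -0.624
outer loop
vertex 0.904 -0.33 -1.617
vertex 1.968 -0.151 -1.297
vertex 1.335 -0.901 -0.748
endloop
endfacet
facet normal -0.326 -0.887 0.326
outer loop
vertex 0.287 -0.495 -0.691
vertex 1.335 -0.901 -0.748
vertex 0.969 -0.418 0.201
endloop
endfacet
facet normal -0.999 0.003 0.036
outer loop
vertex 0.272 0.505 -1.206
vertex 0.287 -0.495 -0.691
vertex 0.312 0.451 -0.083
endloop
endfacet
facet normal -0.349 0.774 -0.529
outer loop
vertex 1.311 0.718 -1.581
vertex 0.272 0.505 -1.206
vertex 0.945 1.201 -0.632
endloop
endfacet
facet normal 0.727 0.358 -0.586
outer loop
vertex 1.968 -0.151 -1.297
vertex 1.311 0.718 -1.581
vertex 1.993 0.795 -0.689
endloop
endfacet
facet normal 0.741 -0.669 -0.059
outer loop
vertex 1.335 -0.901 -0.748
vertex 1.968 -0.151 -1.297
vertex 2.008 -0.205 -0.174
endloop
endfacet

endsolid


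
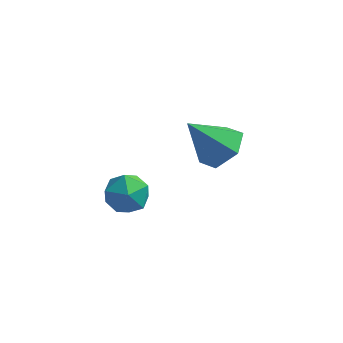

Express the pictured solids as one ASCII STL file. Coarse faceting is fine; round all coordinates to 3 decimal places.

solid 
facet normal 0.597 0.200 -0.777
outer loop
vertex 1.373 1.298 -0.648
vertex 0.632 0.875 -1.326
vertex 0.601 1.936 -1.077
endloop
endfacet
facet normal 0.092 0.630 0.771
outer loop
vertex 1.373 1.298 -0.648
vertex 0.601 1.936 -1.077
vertex -0.592 0.465 0.266
endloop
endfacet
facet normal 0.598 0.200 -0.777
outer loop
vertex 0.601 1.936 -1.077
vertex 0.632 0.875 -1.326
vertex -0.14 1.513 -1.756
endloop
endfacet
facet normal -0.637 0.734 0.238
outer loop
vertex 0.601 1.936 -1.077
vertex -0.14 1.513 -1.756
vertex -0.592 0.465 0.266
endloop
endfacet
facet normal 0.598 0.200 -0.776
outer loop
vertex -0.14 1.513 -1.756
vertex 0.632 0.875 -1.326
vertex -0.108 0.452 -2.005
endloop
endfacet
facet normal -0.978 0.019 -0.209
outer loop
vertex -0.14 1.513 -1.756
vertex -0.108 0.452 -2.005
vertex -0.592 0.465 0.266
endloop
endfacet
facet normal 0.598 0.200 -0.776
outer loop
vertex -0.108 0.452 -2.005
vertex 0.632 0.875 -1.326
vertex 0.664 -0.186 -1.575
endloop
endfacet
facet normal -0.591 -0.797 -0.121
outer loop
vertex -0.108 0.452 -2.005
vertex 0.664 -0.186 -1.575
vertex -0.592 0.465 0.266
endloop
endfacet
facet normal 0.597 0.200 -0.777
outer loop
vertex 0.664 -0.186 -1.575
vertex 0.632 0.875 -1.326
vertex 1.405 0.237 -0.896
endloop
endfacet
facet normal 0.137 -0.901 0.412
outer loop
vertex 0.664 -0.186 -1.575
vertex 1.405 0.237 -0.896
vertex -0.592 0.465 0.266
endloop
endfacet
facet normal 0.597 0.200 -0.777
outer loop
vertex 1.405 0.237 -0.896
vertex 0.632 0.875 -1.326
vertex 1.373 1.298 -0.648
endloop
endfacet
facet normal 0.478 -0.186 0.858
outer loop
vertex 1.405 0.237 -0.896
vertex 1.373 1.298 -0.648
vertex -0.592 0.465 0.266
endloop
endfacet
facet normal -0.997 -0.055 0.054
outer loop
vertex -2.641 -3.525 -1.132
vertex -2.576 -3.792 -0.205
vertex -2.64 -2.855 -0.435
endloop
endfacet
facet normal -0.795 0.438 -0.420
outer loop
vertex -2.641 -3.525 -1.132
vertex -2.64 -2.855 -0.435
vertex -2.132 -2.71 -1.245
endloop
endfacet
facet normal -0.390 0.117 -0.913
outer loop
vertex -2.641 -3.525 -1.132
vertex -2.132 -2.71 -1.245
vertex -1.753 -3.558 -1.516
endloop
endfacet
facet normal -0.343 -0.574 -0.743
outer loop
vertex -2.641 -3.525 -1.132
vertex -1.753 -3.558 -1.516
vertex -2.027 -4.227 -0.873
endloop
endfacet
facet normal -0.717 -0.681 -0.146
outer loop
vertex -2.641 -3.525 -1.132
vertex -2.027 -4.227 -0.873
vertex -2.576 -3.792 -0.205
endloop
endfacet
facet normal -0.391 0.917 -0.081
outer loop
vertex -2.132 -2.71 -1.245
vertex -2.64 -2.855 -0.435
vertex -1.753 -2.473 -0.387
endloop
endfacet
facet normal -0.718 0.119 0.686
outer loop
vertex -2.64 -2.855 -0.435
vertex -2.576 -3.792 -0.205
vertex -2.027 -3.142 0.256
endloop
endfacet
facet normal -0.265 -0.893 0.364
outer loop
vertex -2.576 -3.792 -0.205
vertex -2.027 -4.227 -0.873
vertex -1.648 -3.99 -0.015
endloop
endfacet
facet normal 0.343 -0.720 -0.603
outer loop
vertex -2.027 -4.227 -0.873
vertex -1.753 -3.558 -1.516
vertex -1.14 -3.845 -0.825
endloop
endfacet
facet normal 0.265 0.399 -0.878
outer loop
vertex -1.753 -3.558 -1.516
vertex -2.132 -2.71 -1.245
vertex -1.204 -2.908 -1.055
endloop
endfacet
facet normal 0.343 0.574 0.743
outer loop
vertex -1.139 -3.175 -0.128
vertex -1.753 -2.473 -0.387
vertex -2.027 -3.142 0.256
endloop
endfacet
facet normal 0.390 -0.117 0.913
outer loop
vertex -1.139 -3.175 -0.128
vertex -2.027 -3.142 0.256
vertex -1.648 -3.99 -0.015
endloop
endfacet
facet normal 0.795 -0.438 0.420
outer loop
vertex -1.139 -3.175 -0.128
vertex -1.648 -3.99 -0.015
vertex -1.14 -3.845 -0.825
endloop
endfacet
facet normal 0.997 0.055 -0.054
outer loop
vertex -1.139 -3.175 -0.128
vertex -1.14 -3.845 -0.825
vertex -1.204 -2.908 -1.055
endloop
endfacet
facet normal 0.717 0.681 0.146
outer loop
vertex -1.139 -3.175 -0.128
vertex -1.204 -2.908 -1.055
vertex -1.753 -2.473 -0.387
endloop
endfacet
facet normal -0.343 0.720 0.603
outer loop
vertex -2.027 -3.142 0.256
vertex -1.753 -2.473 -0.387
vertex -2.64 -2.855 -0.435
endloop
endfacet
facet normal -0.265 -0.399 0.878
outer loop
vertex -1.648 -3.99 -0.015
vertex -2.027 -3.142 0.256
vertex -2.576 -3.792 -0.205
endloop
endfacet
facet normal 0.391 -0.917 0.081
outer loop
vertex -1.14 -3.845 -0.825
vertex -1.648 -3.99 -0.015
vertex -2.027 -4.227 -0.873
endloop
endfacet
facet normal 0.718 -0.119 -0.686
outer loop
vertex -1.204 -2.908 -1.055
vertex -1.14 -3.845 -0.825
vertex -1.753 -3.558 -1.516
endloop
endfacet
facet normal 0.265 0.893 -0.364
outer loop
vertex -1.753 -2.473 -0.387
vertex -1.204 -2.908 -1.055
vertex -2.132 -2.71 -1.245
endloop
endfacet

endsolid
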